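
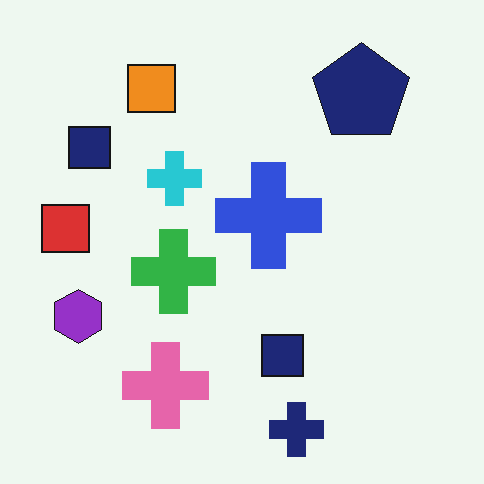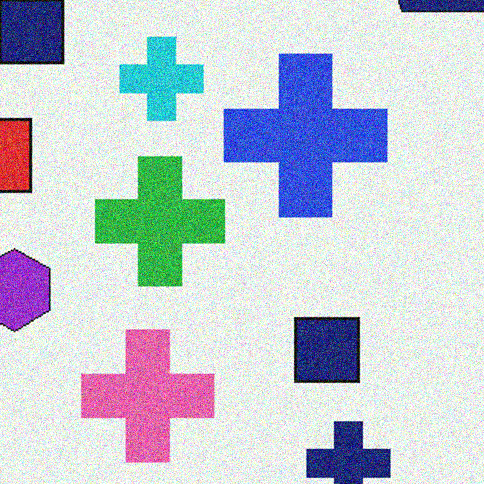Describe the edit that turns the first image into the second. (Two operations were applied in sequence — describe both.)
The image was cropped slightly and scaled back up, then degraded with heavy additive noise.

The visible shapes are larger and the field of view is narrower; shapes near the original edges may be partly or wholly outside the frame — a crop-and-rescale. Random speckle covers the whole image, including the flat background.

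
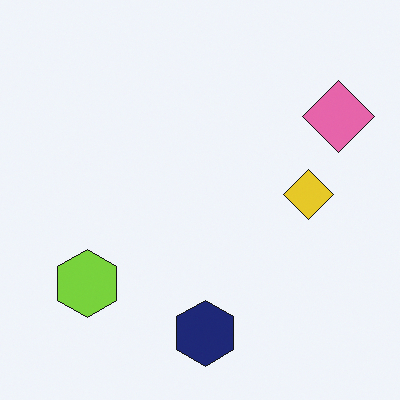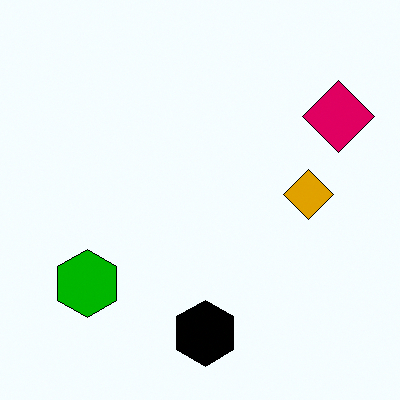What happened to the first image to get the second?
It was given much higher contrast.

Tones are pushed away from mid-grey across the whole image — a global contrast change.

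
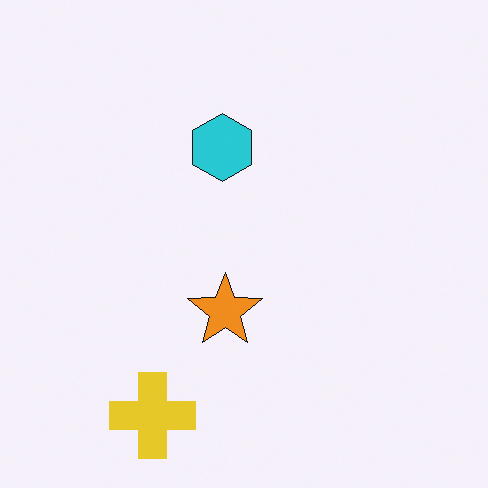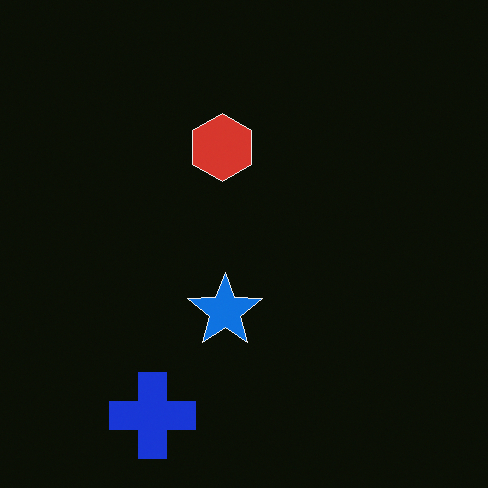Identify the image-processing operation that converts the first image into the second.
The image was color-inverted (negative).

The light background has become dark and every shape's color is its complement — a photographic negative.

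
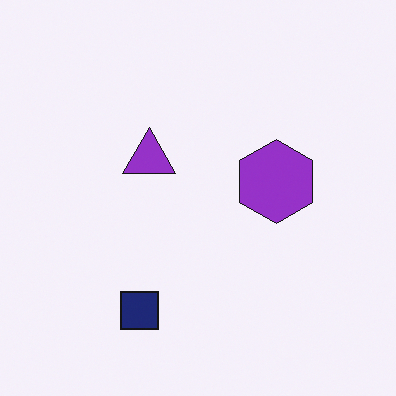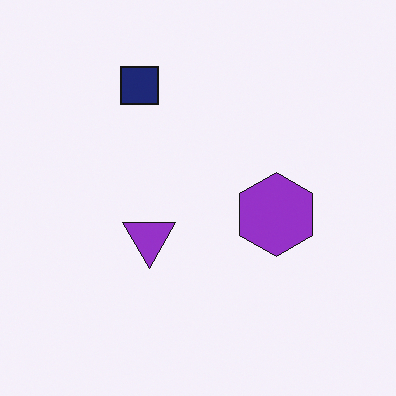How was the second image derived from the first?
The transformation is: flipped vertically (top ↔ bottom).

The navy square is in the bottom of the first image and the top of the second — shapes on opposite sides of the horizontal midline have swapped in a mirror flip.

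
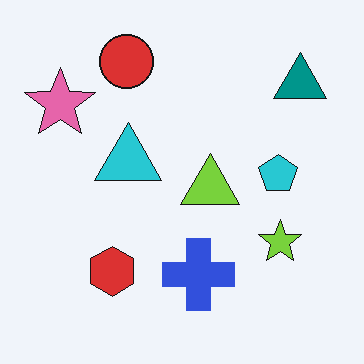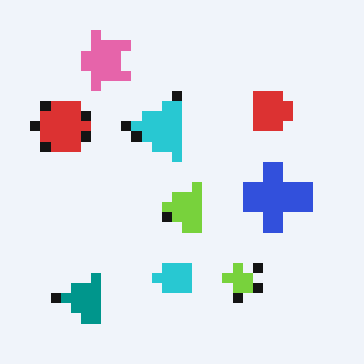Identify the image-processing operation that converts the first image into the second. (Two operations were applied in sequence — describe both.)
It was transposed (reflected across the top-left ↔ bottom-right diagonal), then heavily pixelated into large blocks.

Shapes have swapped their row and column positions — what was in the top-right is now in the bottom-left — a diagonal reflection. Shapes are reduced to large square blocks; fine edges and outlines are lost — a downscale-then-upscale (mosaic) effect.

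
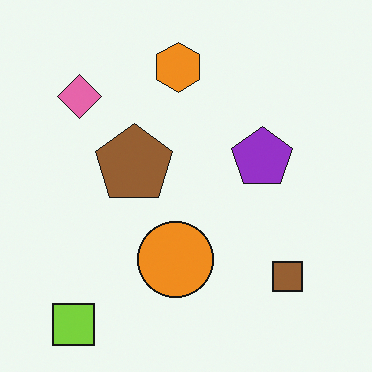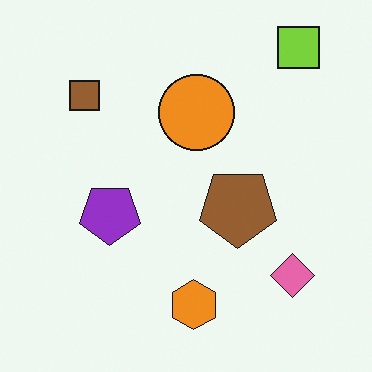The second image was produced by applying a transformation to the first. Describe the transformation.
It was rotated 180°.

The lime square sits in the bottom-left of the first image and the top-right of the second — consistent with a whole-image 180° rotation.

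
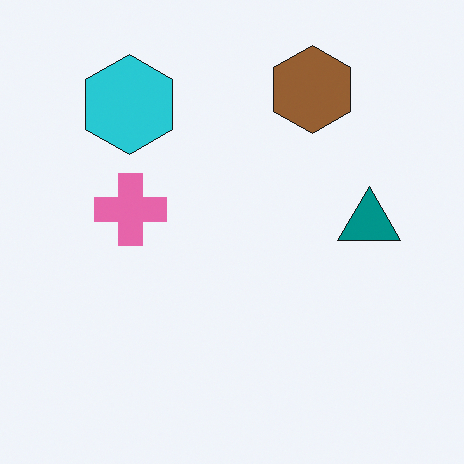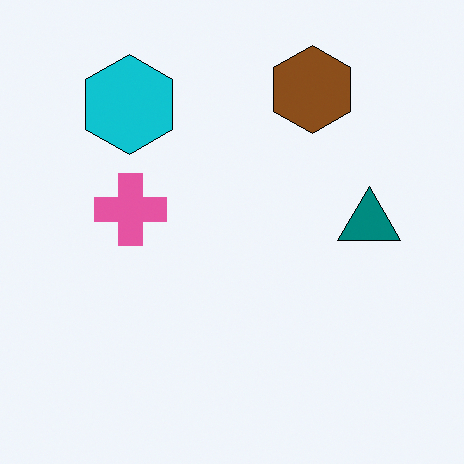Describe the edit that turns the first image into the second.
The image was given slightly increased contrast.

Tones are pushed away from mid-grey across the whole image — a global contrast change.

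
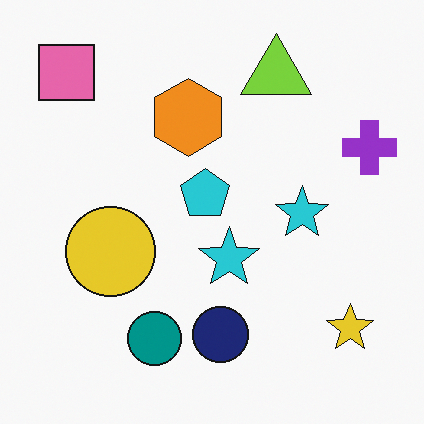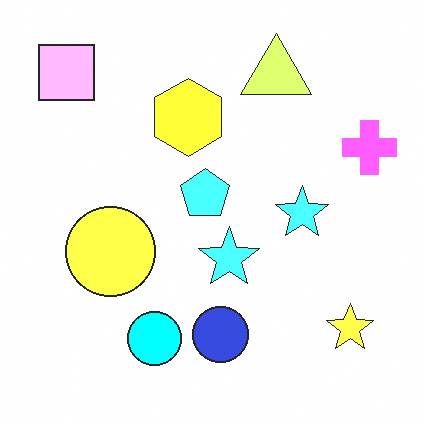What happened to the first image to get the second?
The transformation is: substantially brightened.

Every pixel — background and shapes alike — is uniformly brightened.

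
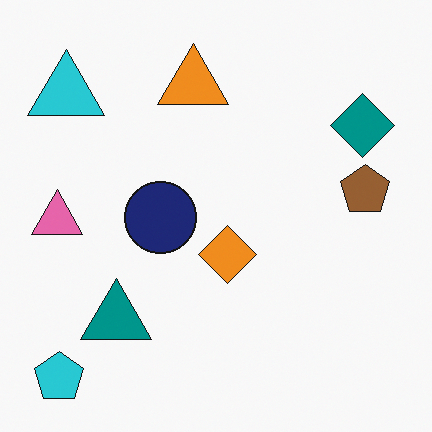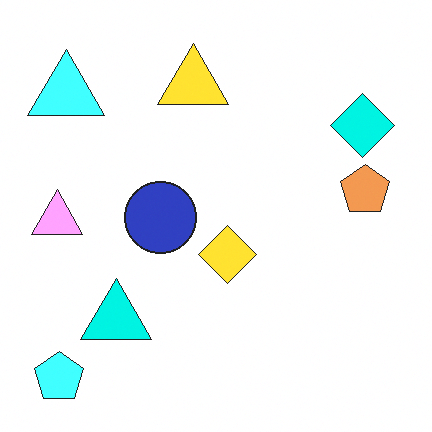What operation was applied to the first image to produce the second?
This is the original image substantially brightened.

Every pixel — background and shapes alike — is uniformly brightened.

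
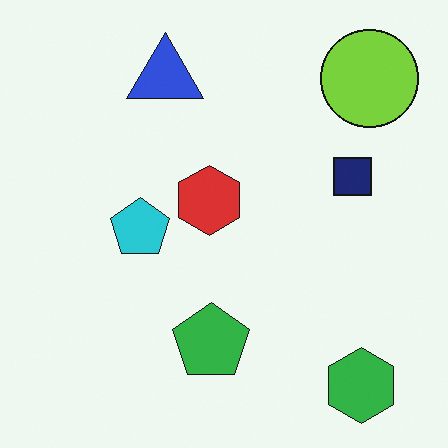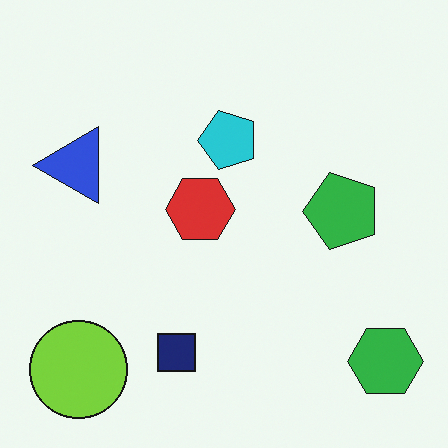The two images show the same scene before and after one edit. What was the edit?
Transposed (reflected across the top-left ↔ bottom-right diagonal).

Shapes have swapped their row and column positions — what was in the top-right is now in the bottom-left — a diagonal reflection.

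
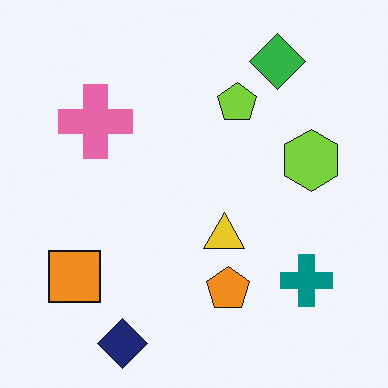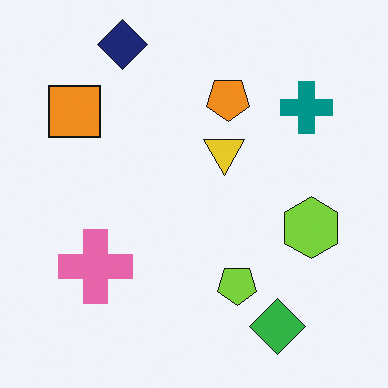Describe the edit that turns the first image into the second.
The transformation is: flipped vertically (top ↔ bottom).

The navy diamond is in the bottom-left of the first image and the top-left of the second — shapes on opposite sides of the horizontal midline have swapped in a mirror flip.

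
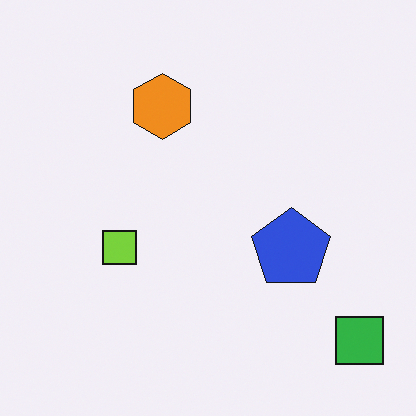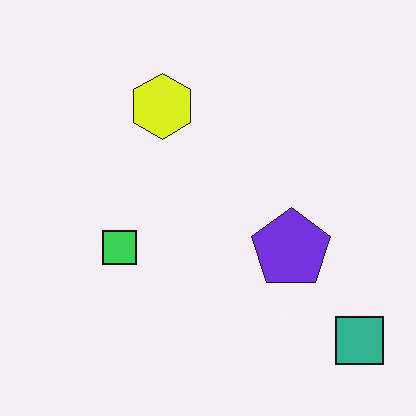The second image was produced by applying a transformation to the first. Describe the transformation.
Hue-shifted by a small amount.

Every shape's color has rotated by the same amount around the hue wheel — a uniform hue shift.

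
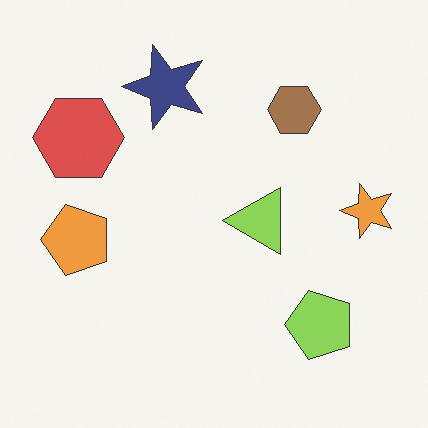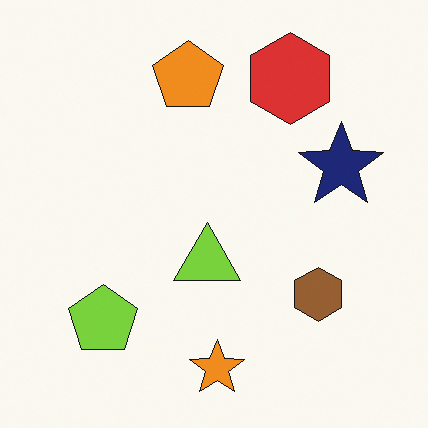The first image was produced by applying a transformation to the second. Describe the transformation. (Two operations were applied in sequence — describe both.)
Given slightly reduced contrast, then rotated 90° counter-clockwise.

Tones are pushed toward mid-grey across the whole image — a global contrast change. The red hexagon sits in the top-right of the second image and the top-left of the first — consistent with a whole-image 90° counter-clockwise rotation.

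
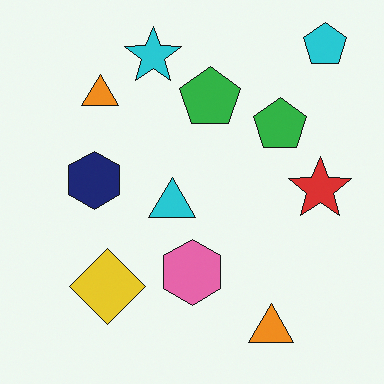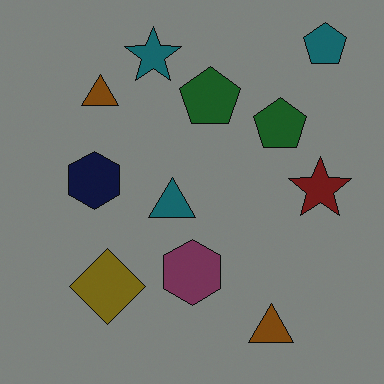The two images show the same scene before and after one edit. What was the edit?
The transformation is: darkened a lot.

Every pixel — background and shapes alike — is uniformly darkened.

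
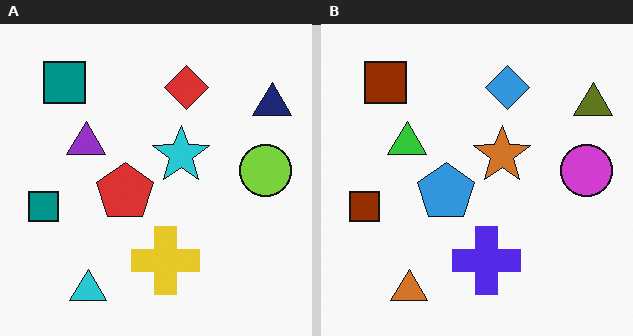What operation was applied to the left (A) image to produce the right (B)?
Hue-shifted by a large amount.

Every shape's color has rotated by the same amount around the hue wheel — a uniform hue shift.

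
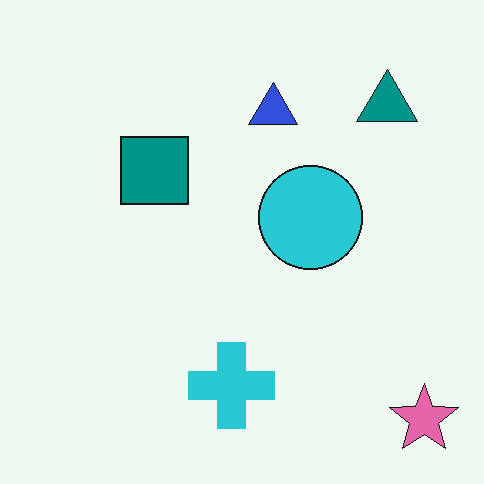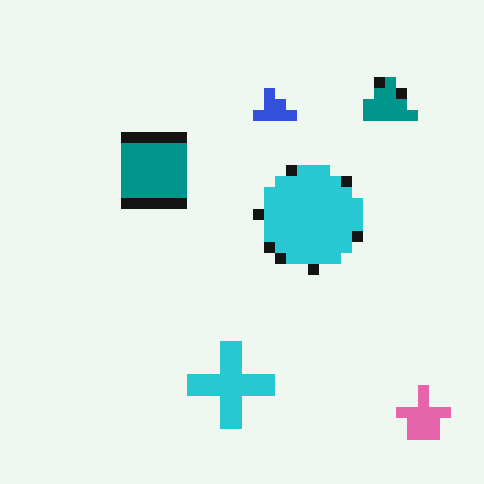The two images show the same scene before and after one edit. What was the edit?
The image was heavily pixelated into large blocks.

Shapes are reduced to large square blocks; fine edges and outlines are lost — a downscale-then-upscale (mosaic) effect.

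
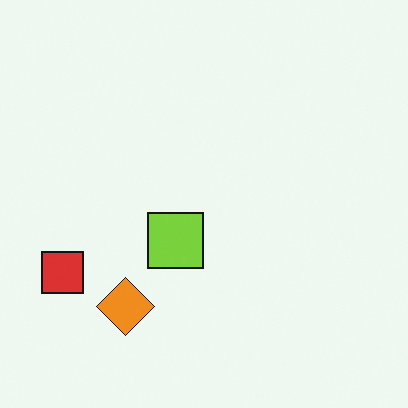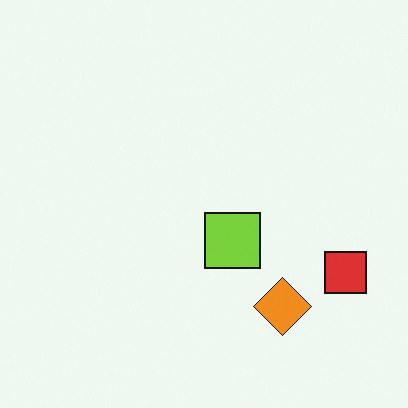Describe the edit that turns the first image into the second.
The second image is the first flipped horizontally (left ↔ right).

The red square is in the left of the first image and the right of the second — shapes on opposite sides of the vertical midline have swapped in a mirror flip.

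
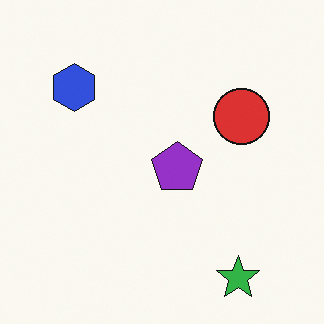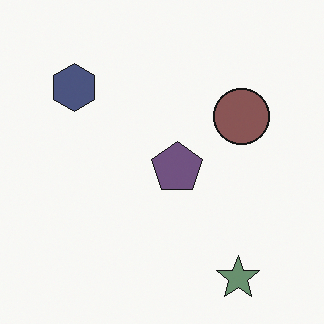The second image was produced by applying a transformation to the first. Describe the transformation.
The image was heavily desaturated.

All colors are more muted and greyish — a global saturation change.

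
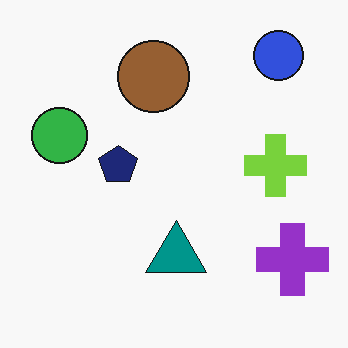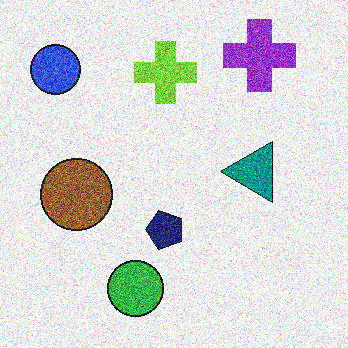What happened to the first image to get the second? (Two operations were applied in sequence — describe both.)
Rotated 90° counter-clockwise, then degraded with heavy additive noise.

The blue circle sits in the top-right of the first image and the top-left of the second — consistent with a whole-image 90° counter-clockwise rotation. Random speckle covers the whole image, including the flat background.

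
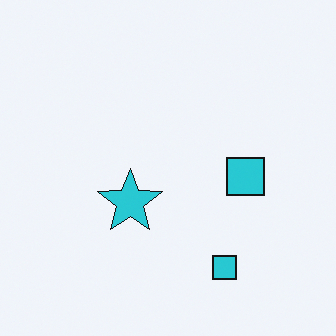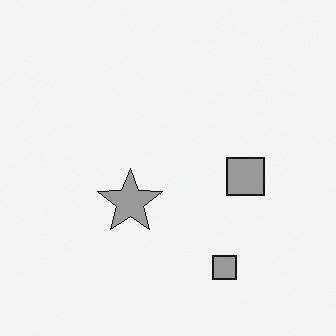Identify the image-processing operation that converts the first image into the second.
Converted to grayscale.

All color is removed — every shape is now a shade of grey.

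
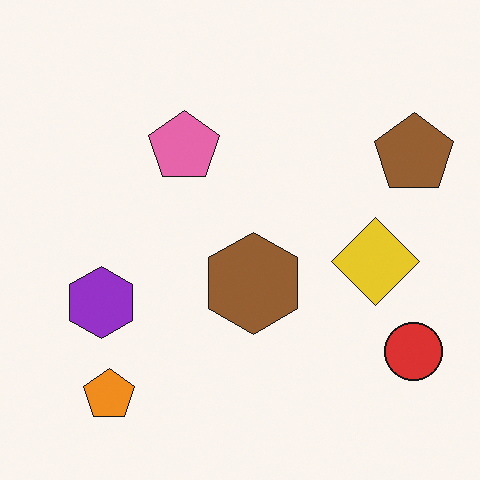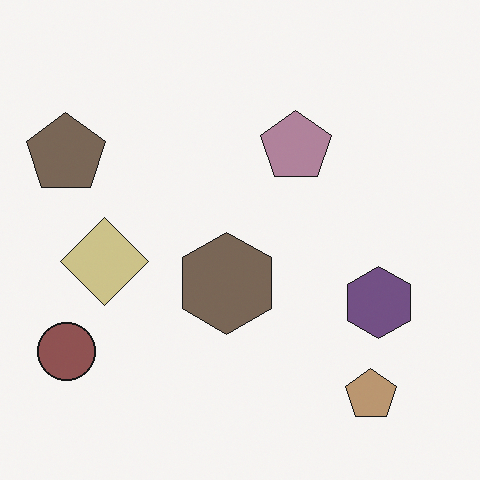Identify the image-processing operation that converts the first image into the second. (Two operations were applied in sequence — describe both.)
The transformation is: flipped horizontally (left ↔ right), then made much more muted (saturation change).

The brown pentagon is in the top-right of the first image and the top-left of the second — shapes on opposite sides of the vertical midline have swapped in a mirror flip. All colors are more muted and greyish — a global saturation change.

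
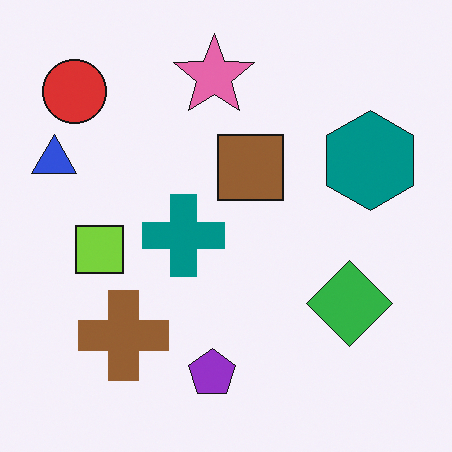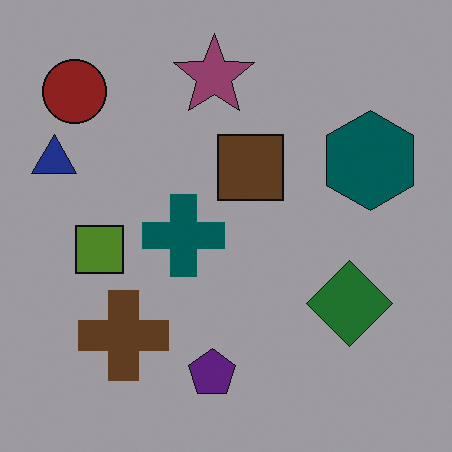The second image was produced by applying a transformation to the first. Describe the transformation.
Darkened a lot.

Every pixel — background and shapes alike — is uniformly darkened.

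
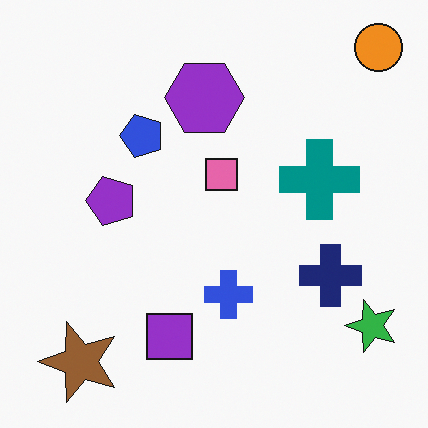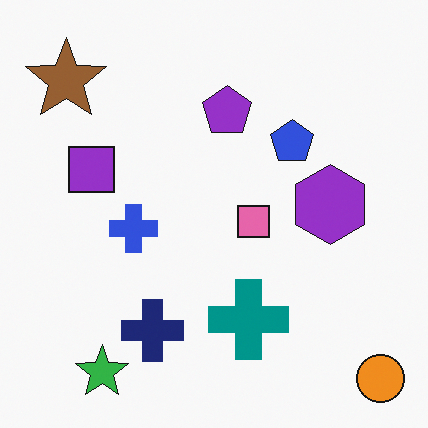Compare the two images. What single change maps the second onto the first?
The transformation is: rotated 90° counter-clockwise.

The orange circle sits in the bottom-right of the second image and the top-right of the first — consistent with a whole-image 90° counter-clockwise rotation.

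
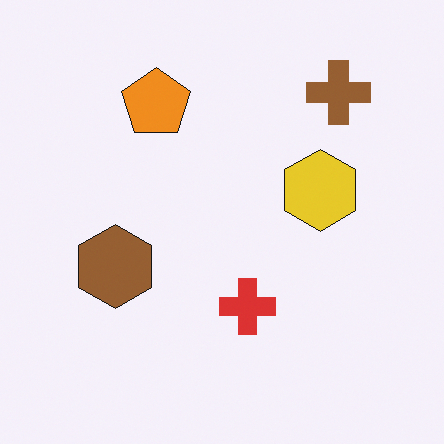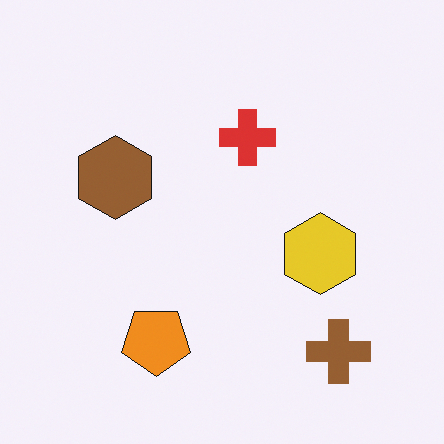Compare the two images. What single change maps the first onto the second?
The second image is the first flipped vertically (top ↔ bottom).

The brown cross is in the top-right of the first image and the bottom-right of the second — shapes on opposite sides of the horizontal midline have swapped in a mirror flip.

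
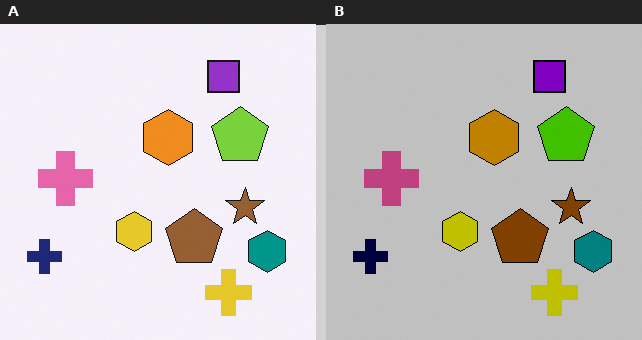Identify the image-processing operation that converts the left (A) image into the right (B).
It was heavily posterized to just a handful of flat colors.

Each flat color has snapped to a coarser quantized level — most visibly, the near-white background has dropped to a flat grey.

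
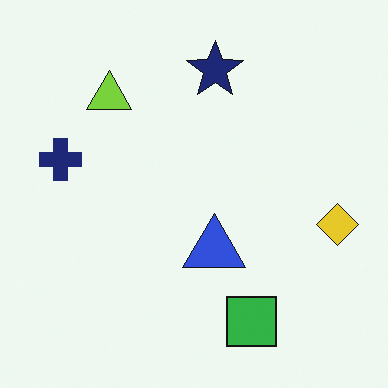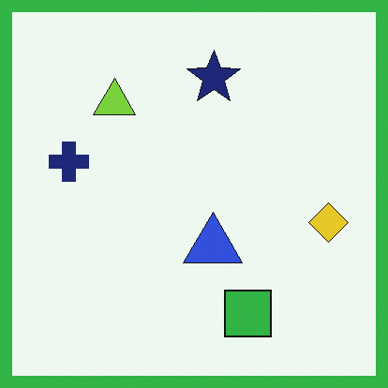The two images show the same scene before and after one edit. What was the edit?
The image was framed with a green border.

A solid green frame runs around the edge of the second image, with the content slightly shrunk inside it.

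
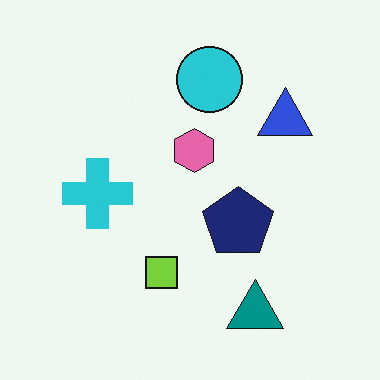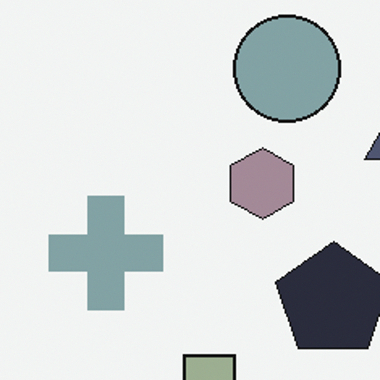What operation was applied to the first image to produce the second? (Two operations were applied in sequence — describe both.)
It was cropped tightly and scaled back up, then heavily desaturated.

The visible shapes are larger and the field of view is narrower; shapes near the original edges may be partly or wholly outside the frame — a crop-and-rescale. All colors are more muted and greyish — a global saturation change.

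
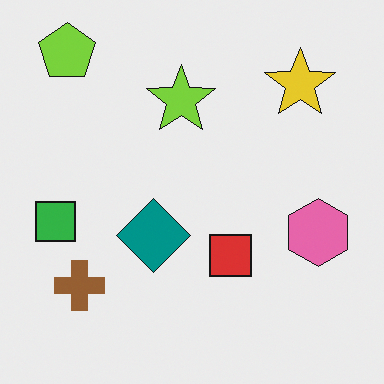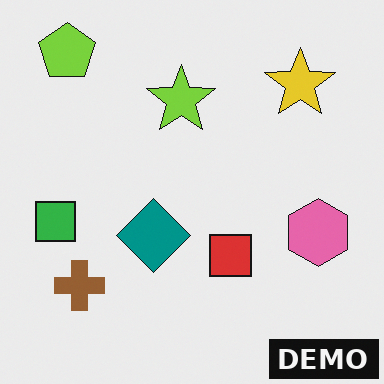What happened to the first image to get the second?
The image was watermarked with the text "DEMO" in the lower-right corner.

A dark label reading "DEMO" appears in the lower-right corner.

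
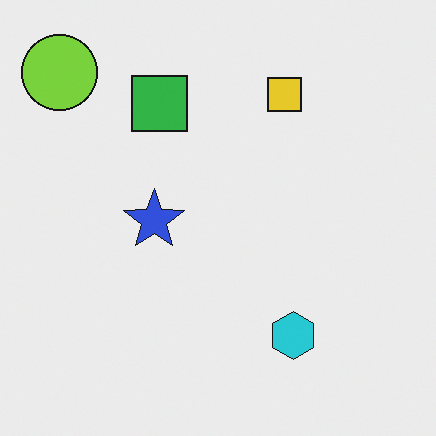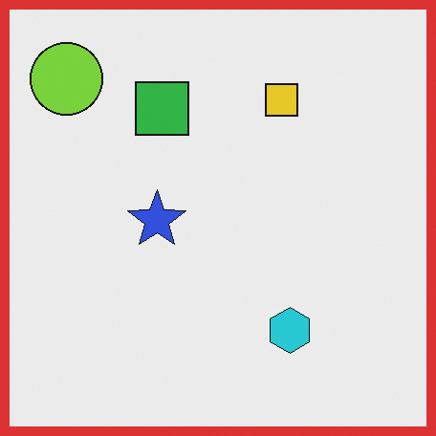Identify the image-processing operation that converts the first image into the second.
It was framed with a red border.

A solid red frame runs around the edge of the second image, with the content slightly shrunk inside it.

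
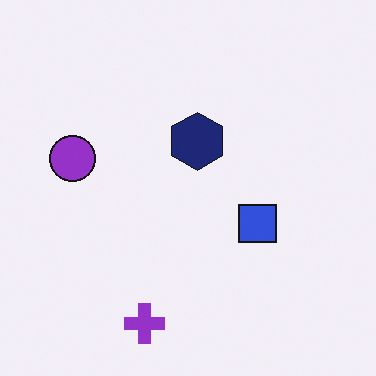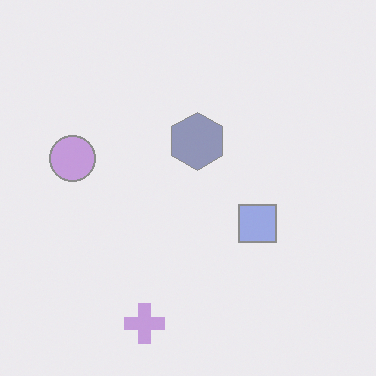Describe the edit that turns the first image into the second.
It was washed out (contrast reduced).

Tones are pushed toward mid-grey across the whole image — a global contrast change.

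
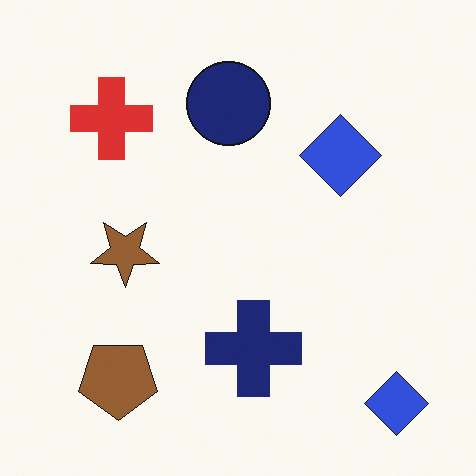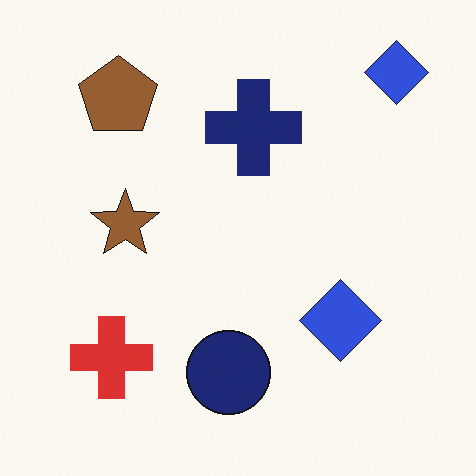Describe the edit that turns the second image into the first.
It was flipped vertically (top ↔ bottom).

The brown pentagon is in the top-left of the second image and the bottom-left of the first — shapes on opposite sides of the horizontal midline have swapped in a mirror flip.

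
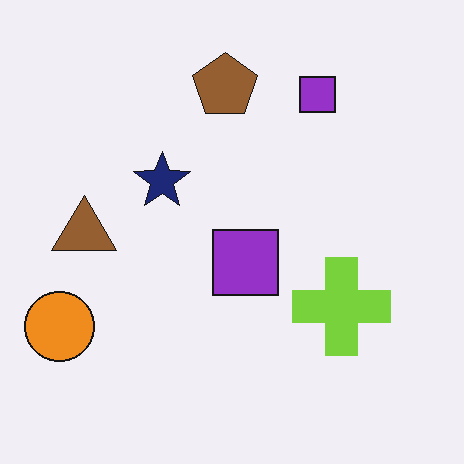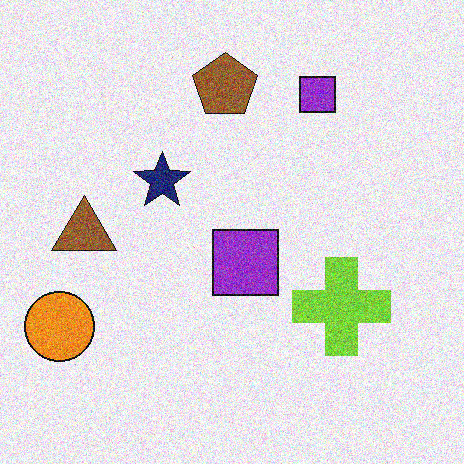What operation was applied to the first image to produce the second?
Degraded with strong gaussian noise.

Random speckle covers the whole image, including the flat background.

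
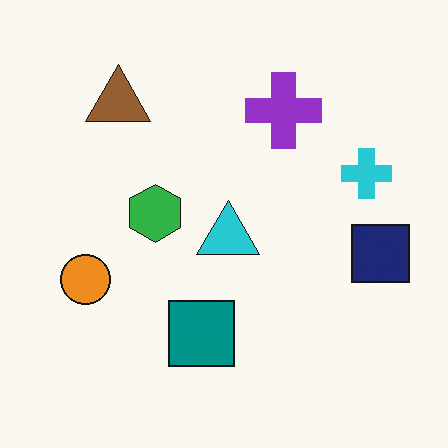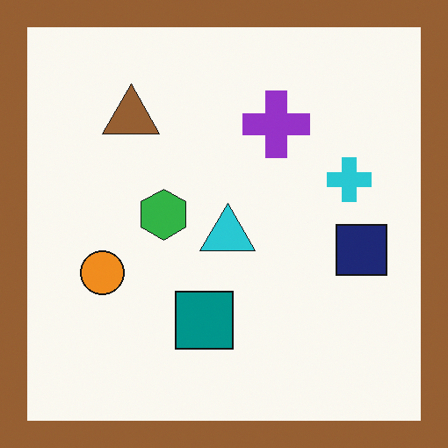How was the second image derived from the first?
Framed with a brown border.

A solid brown frame runs around the edge of the second image, with the content slightly shrunk inside it.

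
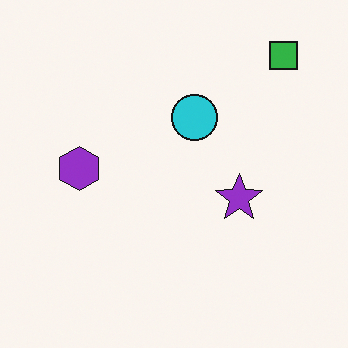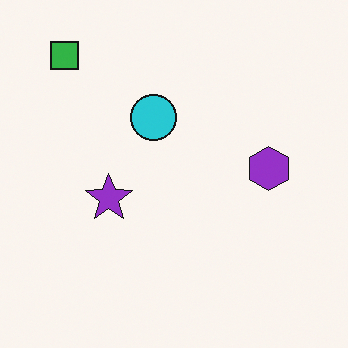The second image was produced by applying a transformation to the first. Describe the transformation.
It was flipped horizontally (left ↔ right).

The green square is in the top-right of the first image and the top-left of the second — shapes on opposite sides of the vertical midline have swapped in a mirror flip.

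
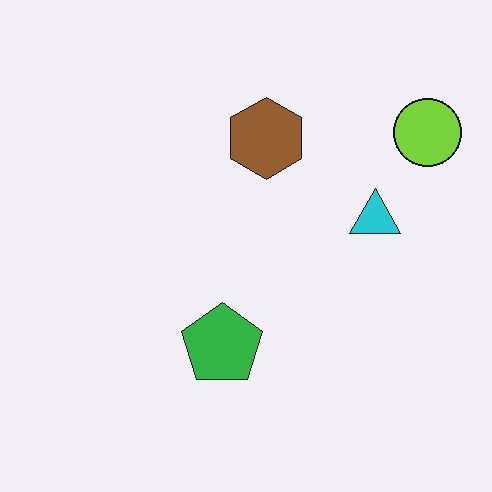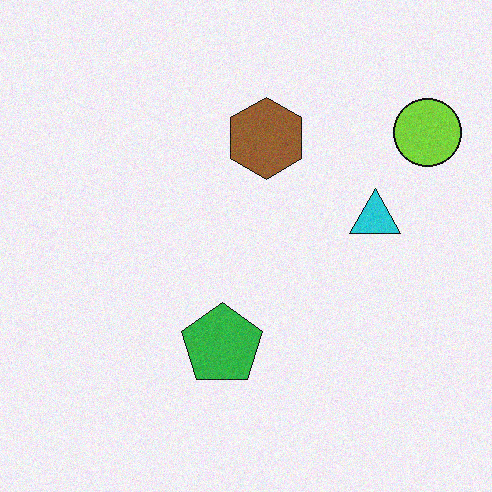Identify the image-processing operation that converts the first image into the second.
Degraded with a light layer of grain.

Random speckle covers the whole image, including the flat background.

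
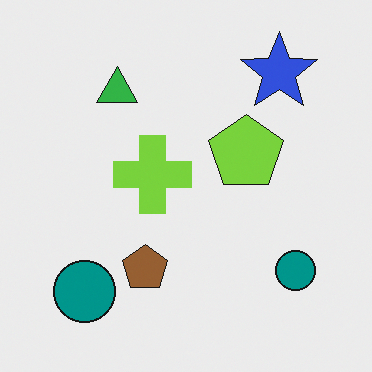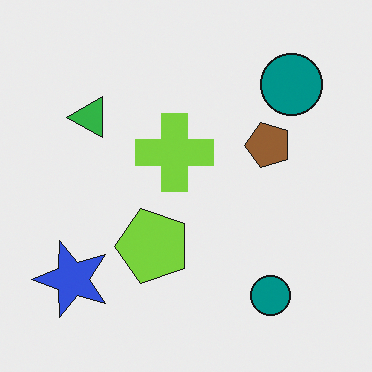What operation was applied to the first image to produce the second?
The transformation is: transposed (reflected across the top-left ↔ bottom-right diagonal).

Shapes have swapped their row and column positions — what was in the top-right is now in the bottom-left — a diagonal reflection.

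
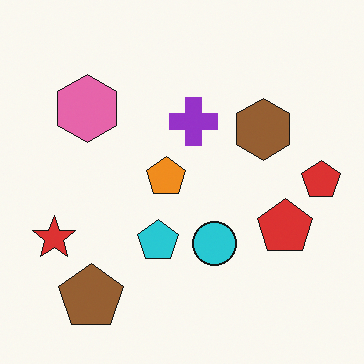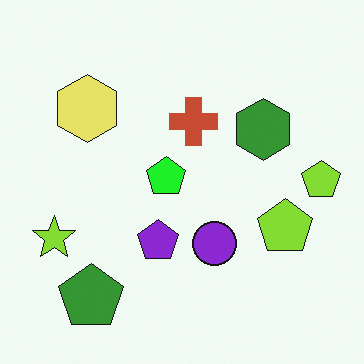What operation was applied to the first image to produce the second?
The second image is the first hue-shifted noticeably.

Every shape's color has rotated by the same amount around the hue wheel — a uniform hue shift.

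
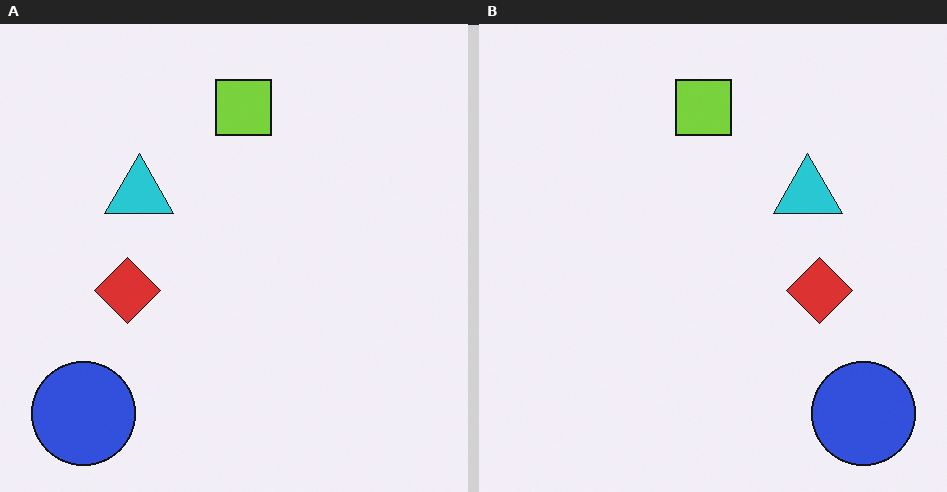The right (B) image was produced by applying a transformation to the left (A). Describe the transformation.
This is the original image flipped horizontally (left ↔ right).

The blue circle is in the bottom-left of the left (A) image and the bottom-right of the right (B) — shapes on opposite sides of the vertical midline have swapped in a mirror flip.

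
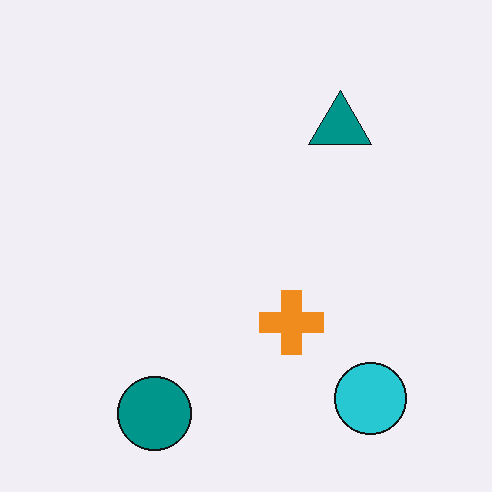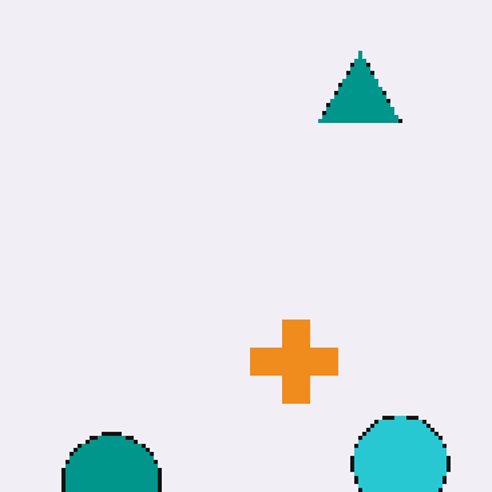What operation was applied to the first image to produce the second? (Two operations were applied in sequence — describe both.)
Mildly pixelated, then cropped to a modestly smaller region and rescaled.

Shapes are reduced to large square blocks; fine edges and outlines are lost — a downscale-then-upscale (mosaic) effect. The visible shapes are larger and the field of view is narrower; shapes near the original edges may be partly or wholly outside the frame — a crop-and-rescale.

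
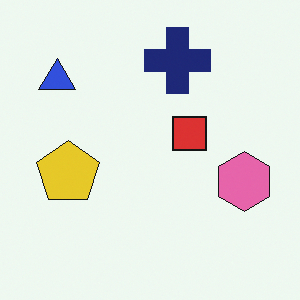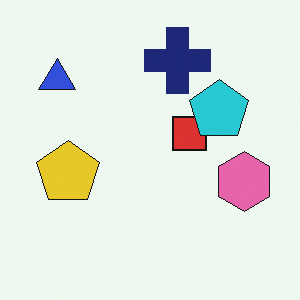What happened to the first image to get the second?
It was overlaid with an additional cyan pentagon.

A cyan pentagon appears in the second image that is absent from the first.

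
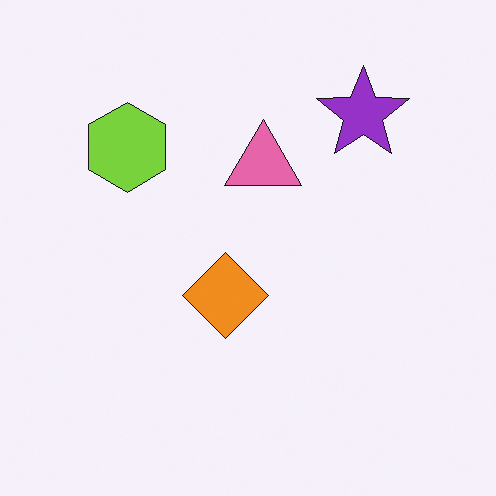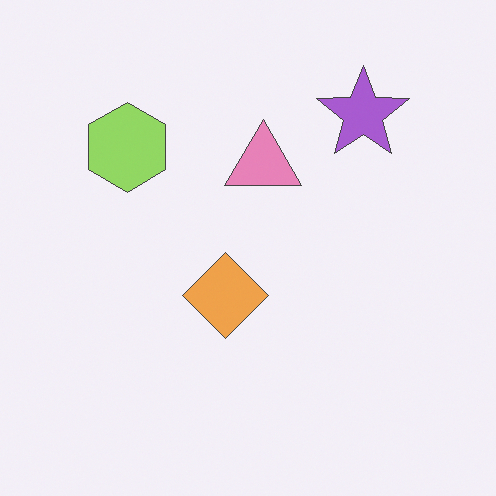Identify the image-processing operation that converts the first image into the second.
Given slightly reduced contrast.

Tones are pushed toward mid-grey across the whole image — a global contrast change.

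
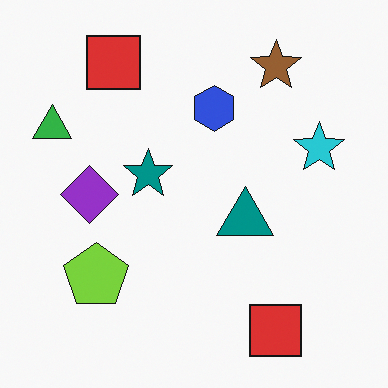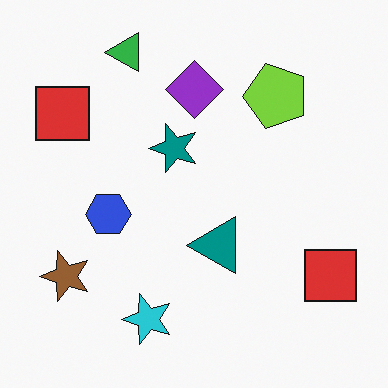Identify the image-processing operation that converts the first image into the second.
It was transposed (reflected across the top-left ↔ bottom-right diagonal).

Shapes have swapped their row and column positions — what was in the top-right is now in the bottom-left — a diagonal reflection.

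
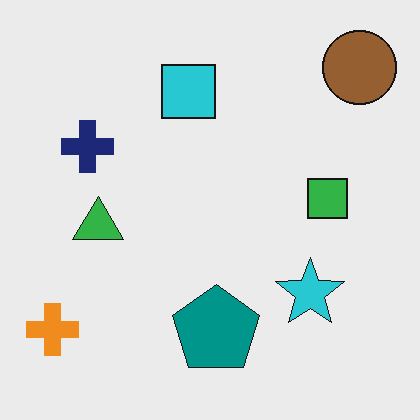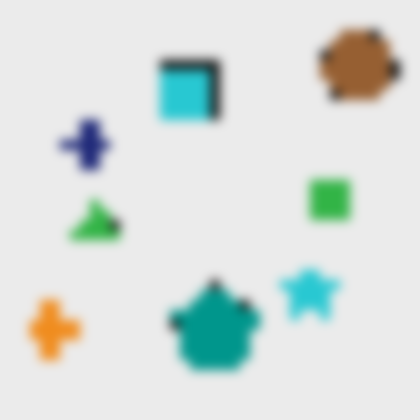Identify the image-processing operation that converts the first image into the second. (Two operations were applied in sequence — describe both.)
The image was heavily pixelated into large blocks, then strongly gaussian-blurred.

Shapes are reduced to large square blocks; fine edges and outlines are lost — a downscale-then-upscale (mosaic) effect. Shape edges and outlines are uniformly softened across the whole image.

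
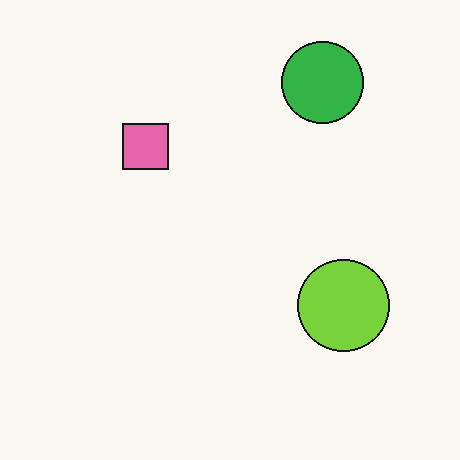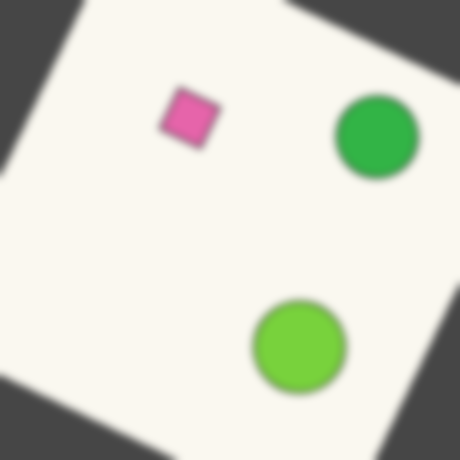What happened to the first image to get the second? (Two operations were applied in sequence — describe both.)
It was rotated clockwise by a clearly visible amount, then moderately blurred.

Every shape is tilted by the same angle and the image corners show triangular fill wedges — a whole-image rotation by a non-right angle. Shape edges and outlines are uniformly softened across the whole image.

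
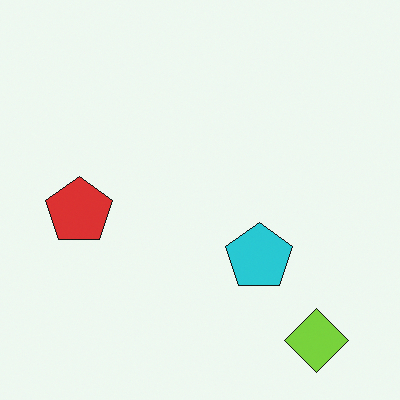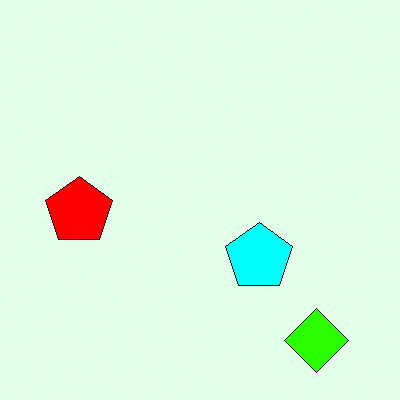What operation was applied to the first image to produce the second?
The second image is the first made much more vivid (saturation change).

All colors are more vivid — a global saturation change.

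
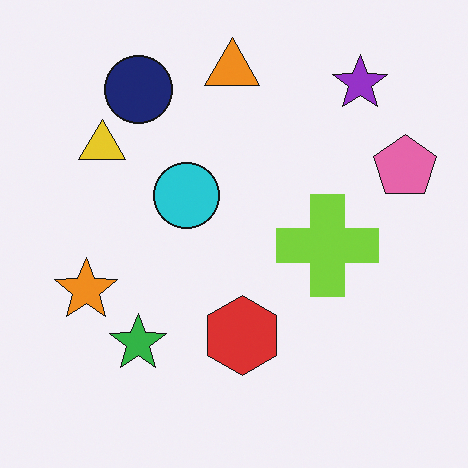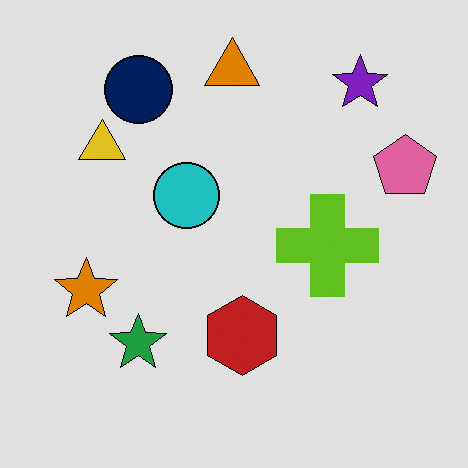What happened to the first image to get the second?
This is the original image posterized to a reduced palette.

Each flat color has snapped to a coarser quantized level — most visibly, the near-white background has dropped to a flat grey.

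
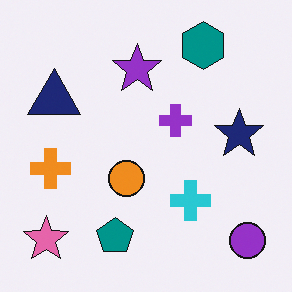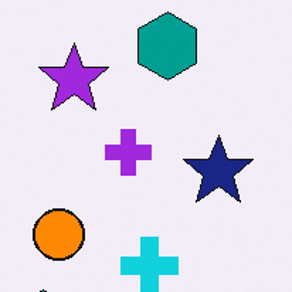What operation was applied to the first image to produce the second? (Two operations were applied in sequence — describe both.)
The second image is the first cropped slightly and scaled back up, then slightly oversaturated.

The visible shapes are larger and the field of view is narrower; shapes near the original edges may be partly or wholly outside the frame — a crop-and-rescale. All colors are more vivid — a global saturation change.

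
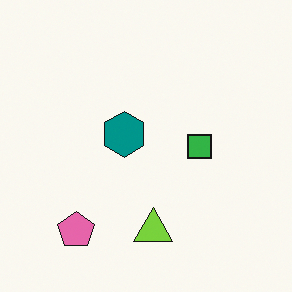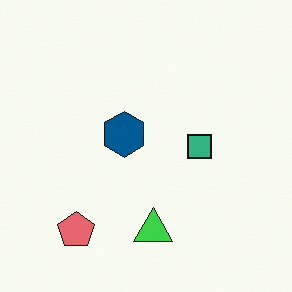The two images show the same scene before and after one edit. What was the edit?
The second image is the first hue-shifted by a small amount.

Every shape's color has rotated by the same amount around the hue wheel — a uniform hue shift.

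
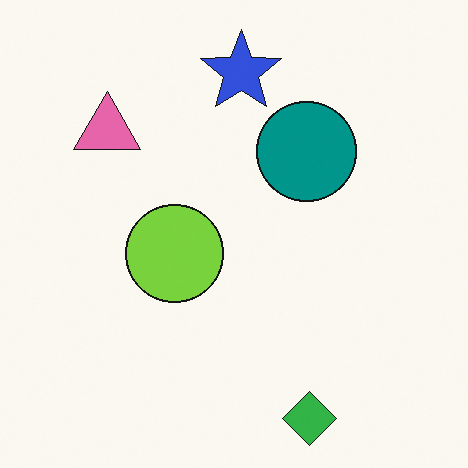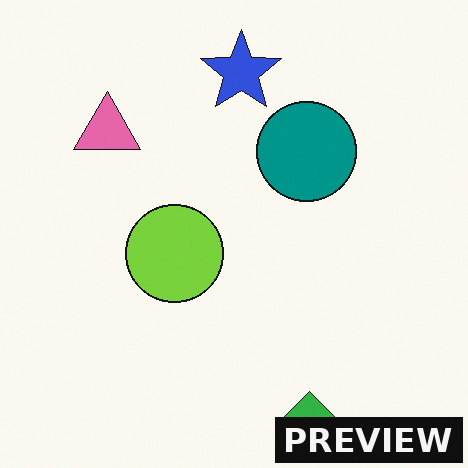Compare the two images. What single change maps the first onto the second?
It was watermarked with the text "PREVIEW" in the lower-right corner.

A dark label reading "PREVIEW" appears in the lower-right corner.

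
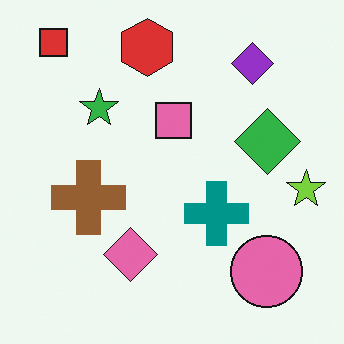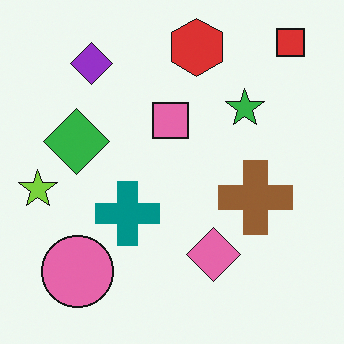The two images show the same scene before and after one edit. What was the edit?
The second image is the first flipped horizontally (left ↔ right).

The lime star is in the right of the first image and the left of the second — shapes on opposite sides of the vertical midline have swapped in a mirror flip.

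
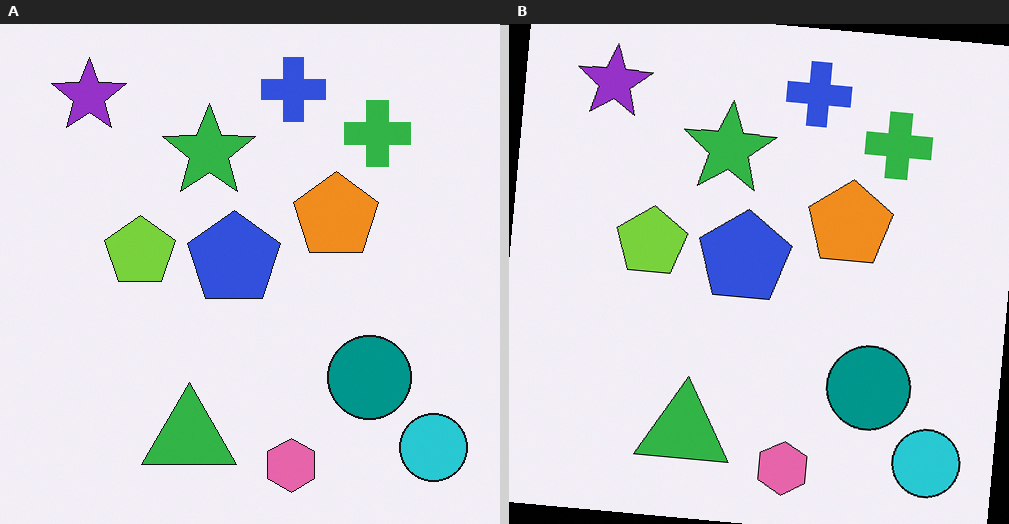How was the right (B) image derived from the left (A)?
This is the original image rotated clockwise by a small amount.

Every shape is tilted by the same angle and the image corners show triangular fill wedges — a whole-image rotation by a non-right angle.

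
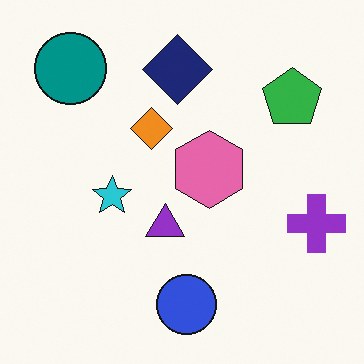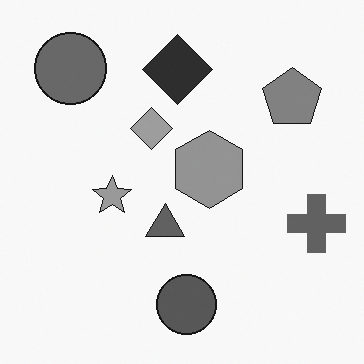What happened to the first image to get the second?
The transformation is: converted to grayscale.

All color is removed — every shape is now a shade of grey.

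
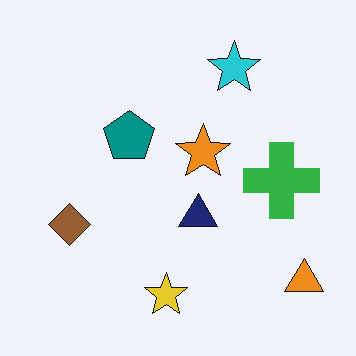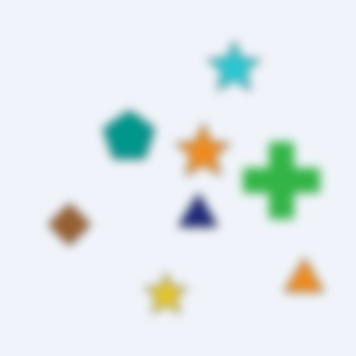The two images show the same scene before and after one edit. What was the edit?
This is the original image strongly gaussian-blurred.

Shape edges and outlines are uniformly softened across the whole image.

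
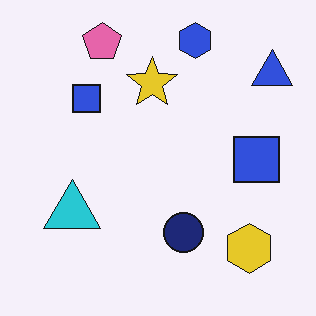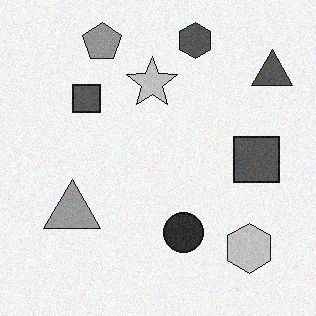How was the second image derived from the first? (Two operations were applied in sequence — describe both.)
The transformation is: converted to grayscale, then degraded with light additive noise.

All color is removed — every shape is now a shade of grey. Random speckle covers the whole image, including the flat background.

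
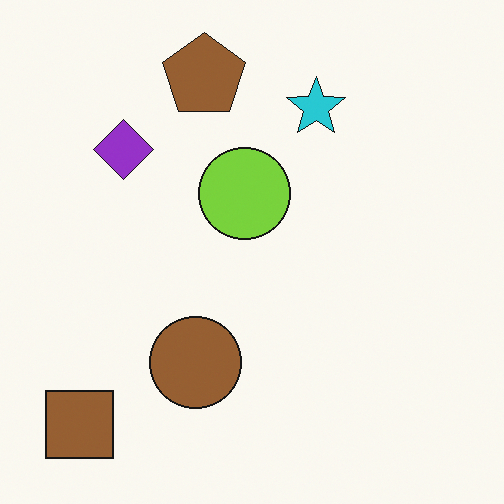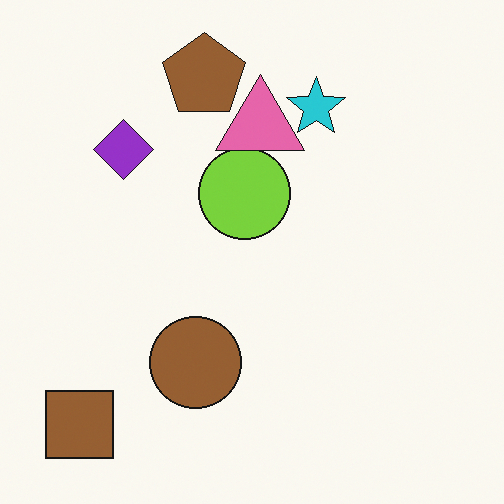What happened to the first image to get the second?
This is the original image overlaid with an additional pink triangle.

A pink triangle appears in the second image that is absent from the first.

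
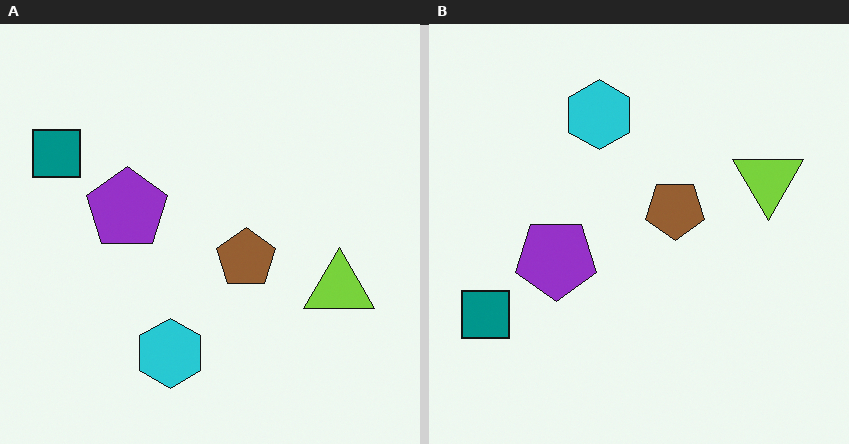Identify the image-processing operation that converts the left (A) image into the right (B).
This is the original image flipped vertically (top ↔ bottom).

The cyan hexagon is in the bottom of the left (A) image and the top of the right (B) — shapes on opposite sides of the horizontal midline have swapped in a mirror flip.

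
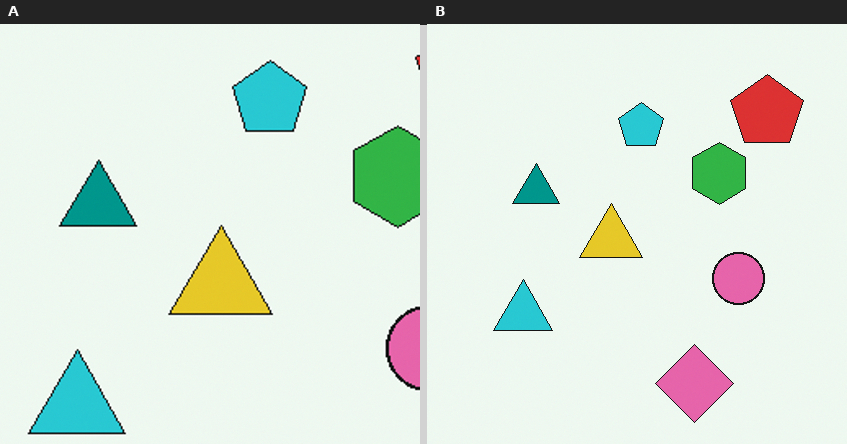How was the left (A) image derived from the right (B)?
This is the original image cropped to a noticeably smaller region and rescaled.

The visible shapes are larger and the field of view is narrower; shapes near the original edges may be partly or wholly outside the frame — a crop-and-rescale.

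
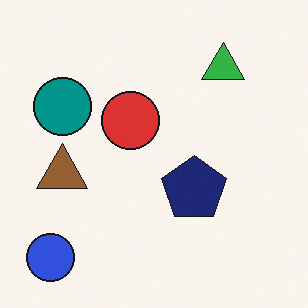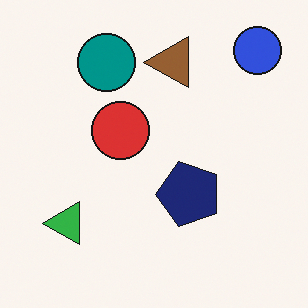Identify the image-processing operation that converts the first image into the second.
It was transposed (reflected across the top-left ↔ bottom-right diagonal).

Shapes have swapped their row and column positions — what was in the top-right is now in the bottom-left — a diagonal reflection.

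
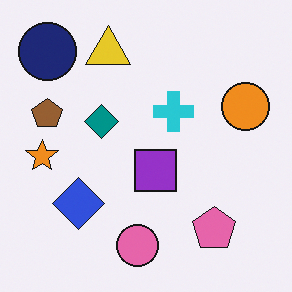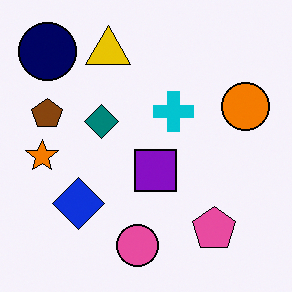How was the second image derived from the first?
It was given slightly increased contrast.

Tones are pushed away from mid-grey across the whole image — a global contrast change.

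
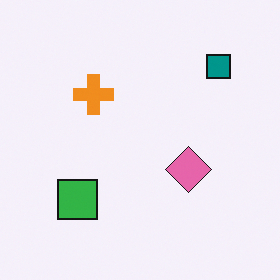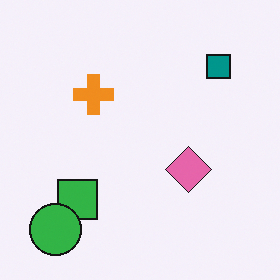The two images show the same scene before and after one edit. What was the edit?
The transformation is: overlaid with an additional green circle.

A green circle appears in the second image that is absent from the first.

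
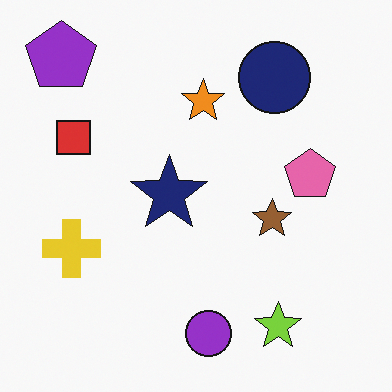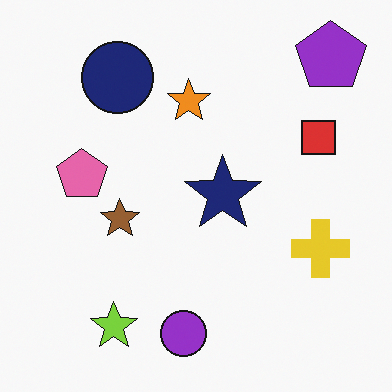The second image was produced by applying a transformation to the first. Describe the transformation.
The second image is the first flipped horizontally (left ↔ right).

The purple pentagon is in the top-left of the first image and the top-right of the second — shapes on opposite sides of the vertical midline have swapped in a mirror flip.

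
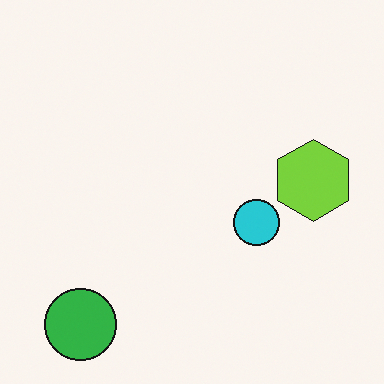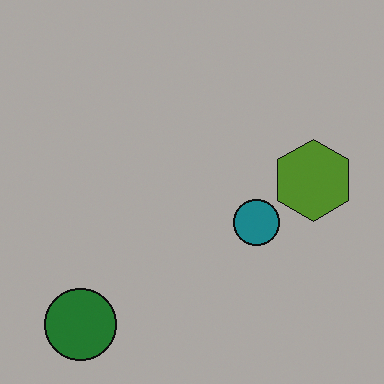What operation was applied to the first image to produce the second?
The second image is the first noticeably darkened.

Every pixel — background and shapes alike — is uniformly darkened.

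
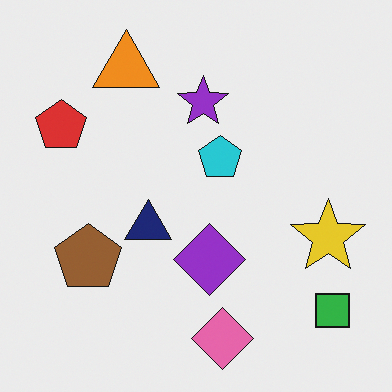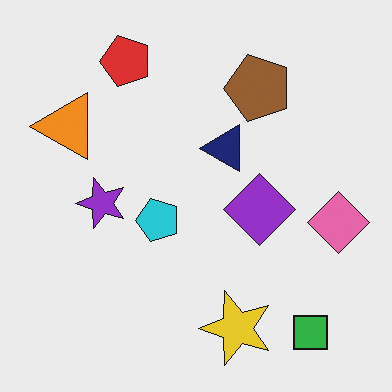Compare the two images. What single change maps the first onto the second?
The second image is the first transposed (reflected across the top-left ↔ bottom-right diagonal).

Shapes have swapped their row and column positions — what was in the top-right is now in the bottom-left — a diagonal reflection.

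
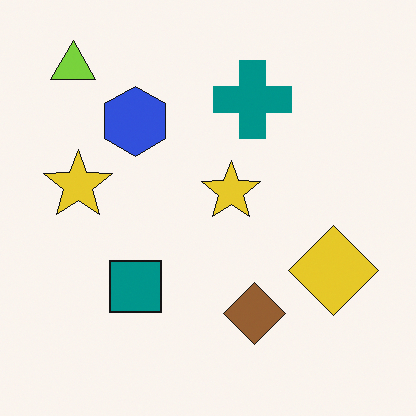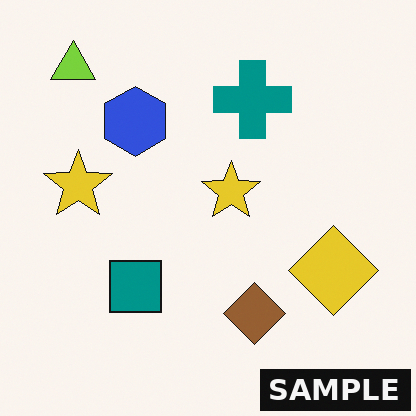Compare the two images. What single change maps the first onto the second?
The image was watermarked with the text "SAMPLE" in the lower-right corner.

A dark label reading "SAMPLE" appears in the lower-right corner.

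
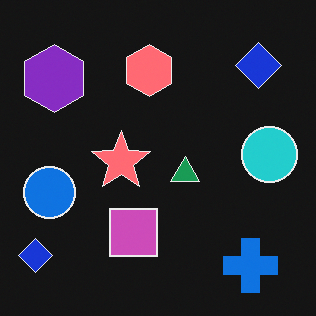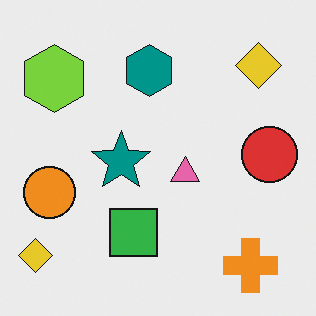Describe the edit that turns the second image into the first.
The first image is the second color-inverted (negative).

The light background has become dark and every shape's color is its complement — a photographic negative.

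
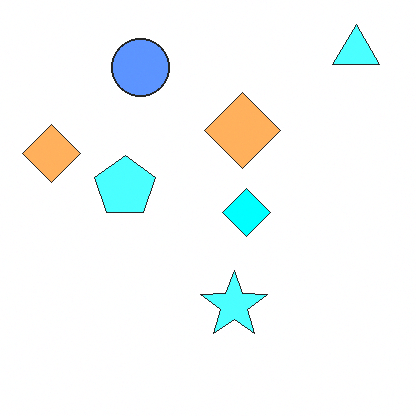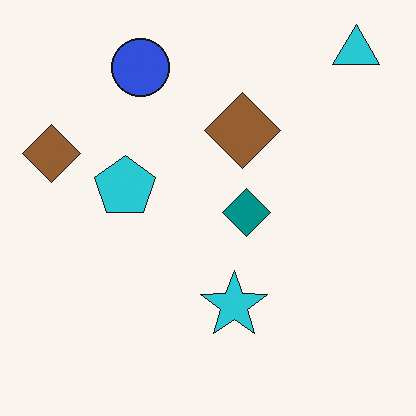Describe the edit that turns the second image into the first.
The image was noticeably brightened.

Every pixel — background and shapes alike — is uniformly brightened.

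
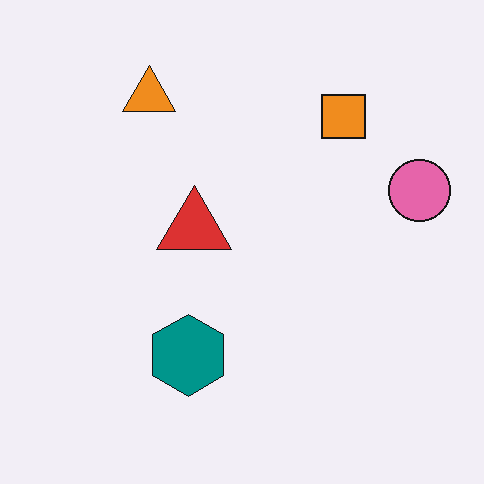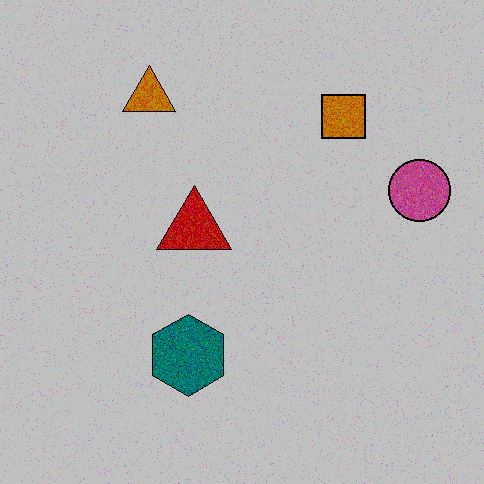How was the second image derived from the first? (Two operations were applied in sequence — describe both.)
It was degraded with visible gaussian noise, then heavily posterized to just a handful of flat colors.

Random speckle covers the whole image, including the flat background. Each flat color has snapped to a coarser quantized level — most visibly, the near-white background has dropped to a flat grey.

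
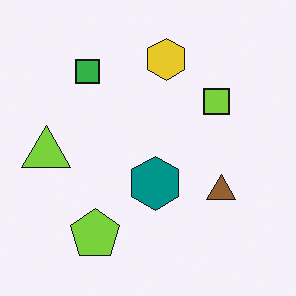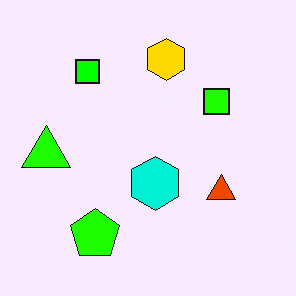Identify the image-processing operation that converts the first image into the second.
The second image is the first heavily oversaturated.

All colors are more vivid — a global saturation change.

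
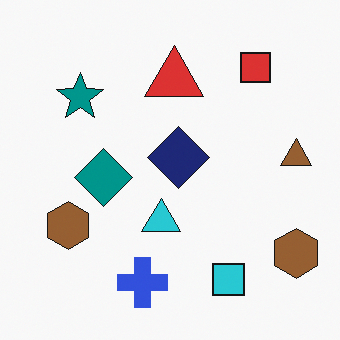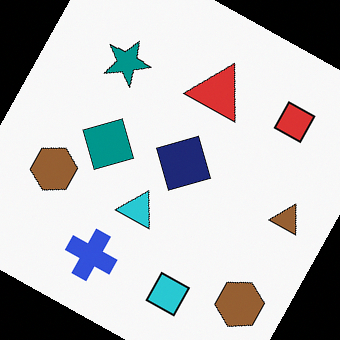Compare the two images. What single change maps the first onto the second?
This is the original image rotated clockwise by a clearly visible amount.

Every shape is tilted by the same angle and the image corners show triangular fill wedges — a whole-image rotation by a non-right angle.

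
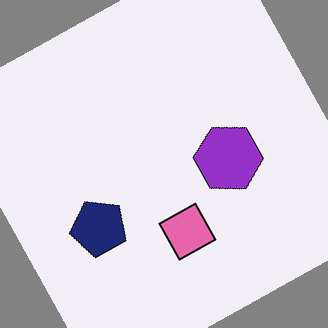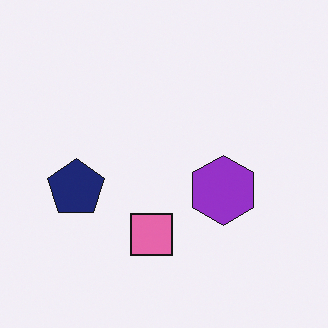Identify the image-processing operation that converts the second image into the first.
The transformation is: rotated counter-clockwise by a moderate amount.

Every shape is tilted by the same angle and the image corners show triangular fill wedges — a whole-image rotation by a non-right angle.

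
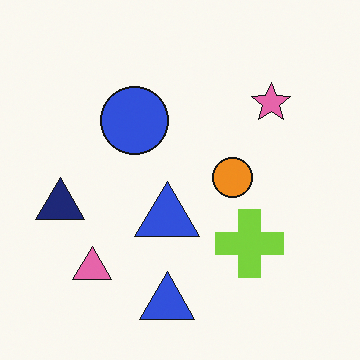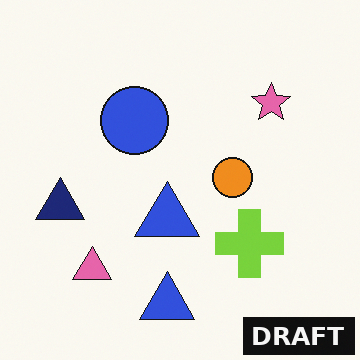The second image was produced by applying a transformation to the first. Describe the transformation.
This is the original image watermarked with the text "DRAFT" in the lower-right corner.

A dark label reading "DRAFT" appears in the lower-right corner.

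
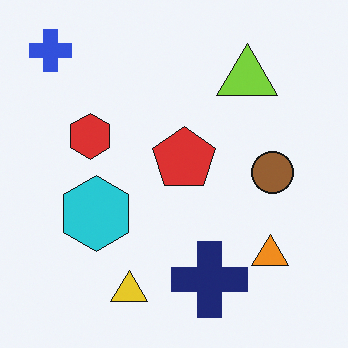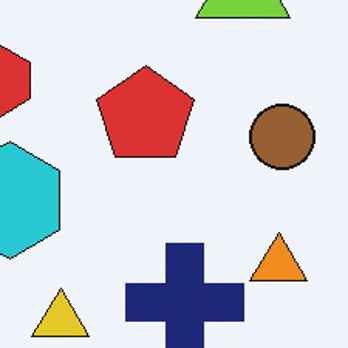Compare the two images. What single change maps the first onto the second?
The second image is the first cropped slightly and scaled back up.

The visible shapes are larger and the field of view is narrower; shapes near the original edges may be partly or wholly outside the frame — a crop-and-rescale.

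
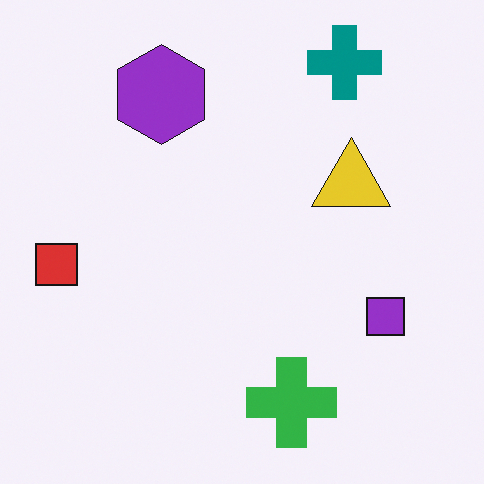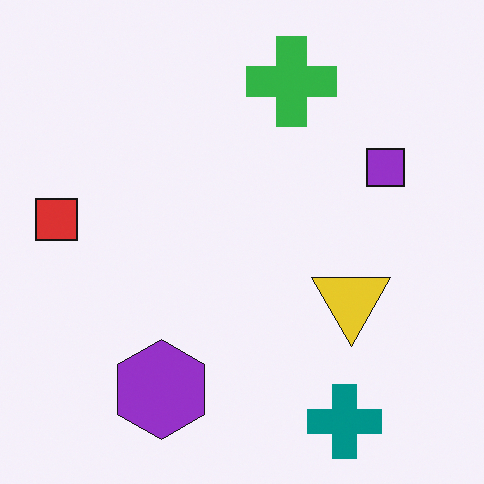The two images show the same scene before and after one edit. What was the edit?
Flipped vertically (top ↔ bottom).

The teal cross is in the top-right of the first image and the bottom-right of the second — shapes on opposite sides of the horizontal midline have swapped in a mirror flip.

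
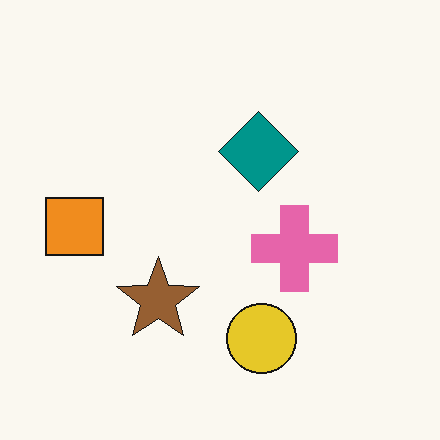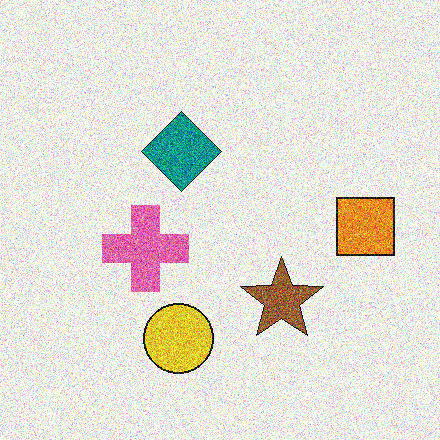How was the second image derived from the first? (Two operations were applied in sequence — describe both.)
The image was degraded with strong gaussian noise, then flipped horizontally (left ↔ right).

Random speckle covers the whole image, including the flat background. The orange square is in the left of the first image and the right of the second — shapes on opposite sides of the vertical midline have swapped in a mirror flip.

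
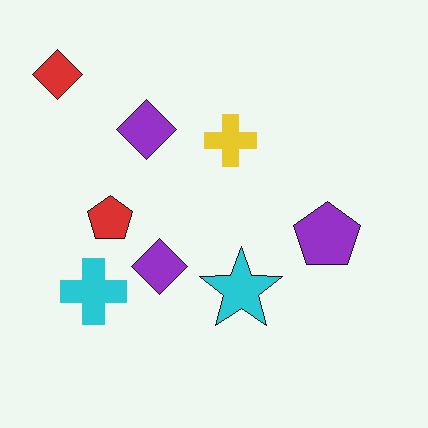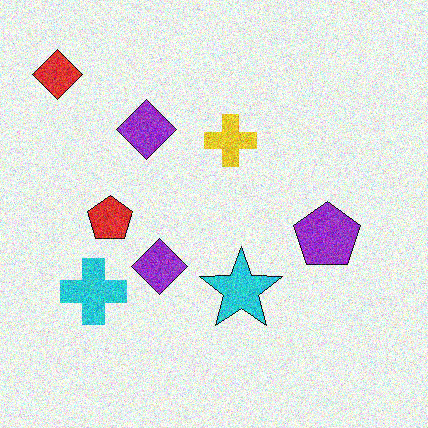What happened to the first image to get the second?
The transformation is: degraded with a thick layer of grain.

Random speckle covers the whole image, including the flat background.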